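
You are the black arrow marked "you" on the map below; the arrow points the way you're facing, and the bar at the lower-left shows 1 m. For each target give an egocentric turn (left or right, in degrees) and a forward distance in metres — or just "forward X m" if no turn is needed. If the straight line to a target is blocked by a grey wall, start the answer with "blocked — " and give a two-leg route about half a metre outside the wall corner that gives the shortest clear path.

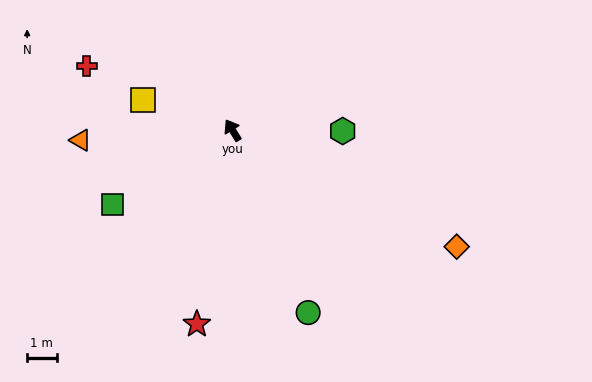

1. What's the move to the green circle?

turn left 171°, forward 6.7 m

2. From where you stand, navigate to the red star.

turn left 138°, forward 6.7 m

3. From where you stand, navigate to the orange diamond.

turn right 149°, forward 8.6 m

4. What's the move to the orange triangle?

turn left 62°, forward 5.2 m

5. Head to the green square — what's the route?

turn left 90°, forward 4.8 m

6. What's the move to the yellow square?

turn left 40°, forward 3.2 m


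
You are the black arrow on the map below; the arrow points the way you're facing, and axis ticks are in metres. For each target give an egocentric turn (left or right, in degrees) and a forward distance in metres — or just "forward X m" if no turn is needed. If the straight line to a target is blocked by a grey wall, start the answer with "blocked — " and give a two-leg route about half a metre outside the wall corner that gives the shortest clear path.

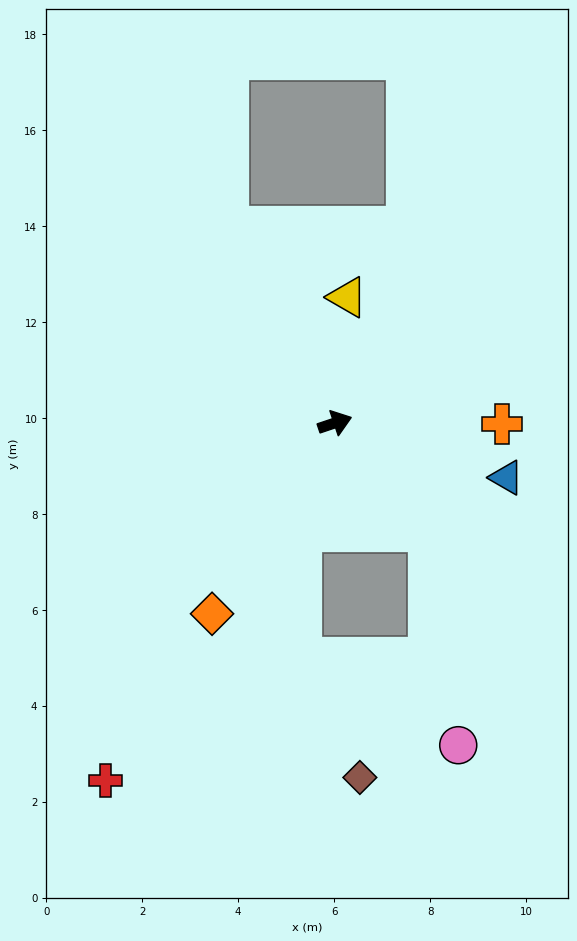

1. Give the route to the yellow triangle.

turn left 66°, forward 2.6 m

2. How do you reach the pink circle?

blocked — turn right 68°, forward 3.0 m, then turn right 33°, forward 4.5 m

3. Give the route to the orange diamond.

turn right 141°, forward 4.7 m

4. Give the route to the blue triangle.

turn right 36°, forward 3.8 m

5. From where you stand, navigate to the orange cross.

turn right 19°, forward 3.5 m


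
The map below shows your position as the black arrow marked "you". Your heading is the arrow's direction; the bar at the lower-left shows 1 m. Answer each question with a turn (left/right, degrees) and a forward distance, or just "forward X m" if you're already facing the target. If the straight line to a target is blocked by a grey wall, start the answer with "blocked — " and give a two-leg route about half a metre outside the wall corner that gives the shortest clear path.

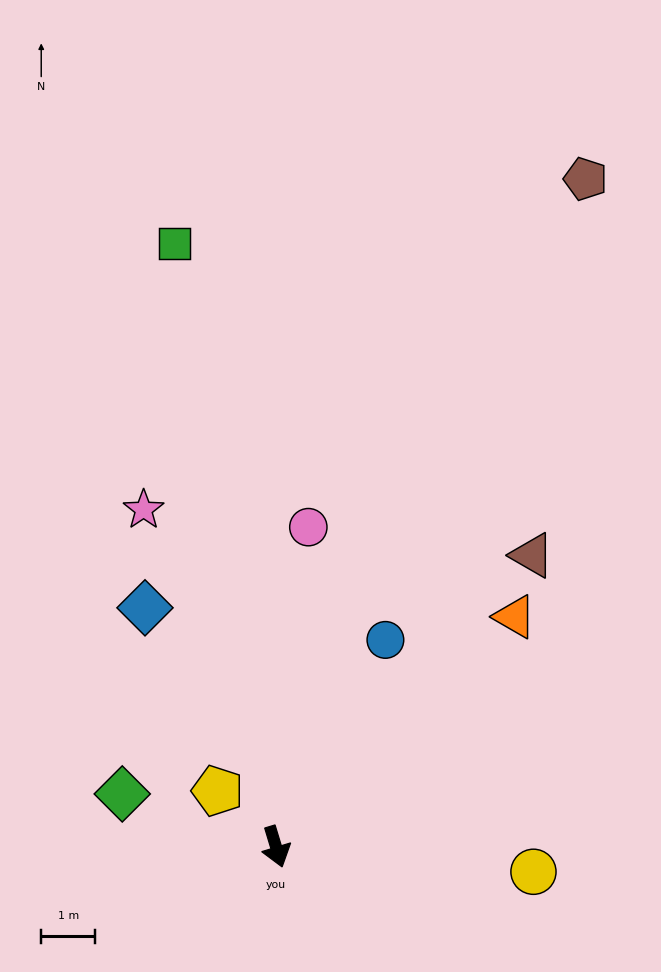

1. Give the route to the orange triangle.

turn left 117°, forward 6.1 m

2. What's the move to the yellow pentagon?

turn right 151°, forward 1.5 m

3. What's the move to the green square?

turn left 173°, forward 11.3 m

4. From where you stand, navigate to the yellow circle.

turn left 68°, forward 4.8 m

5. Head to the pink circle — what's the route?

turn left 157°, forward 5.9 m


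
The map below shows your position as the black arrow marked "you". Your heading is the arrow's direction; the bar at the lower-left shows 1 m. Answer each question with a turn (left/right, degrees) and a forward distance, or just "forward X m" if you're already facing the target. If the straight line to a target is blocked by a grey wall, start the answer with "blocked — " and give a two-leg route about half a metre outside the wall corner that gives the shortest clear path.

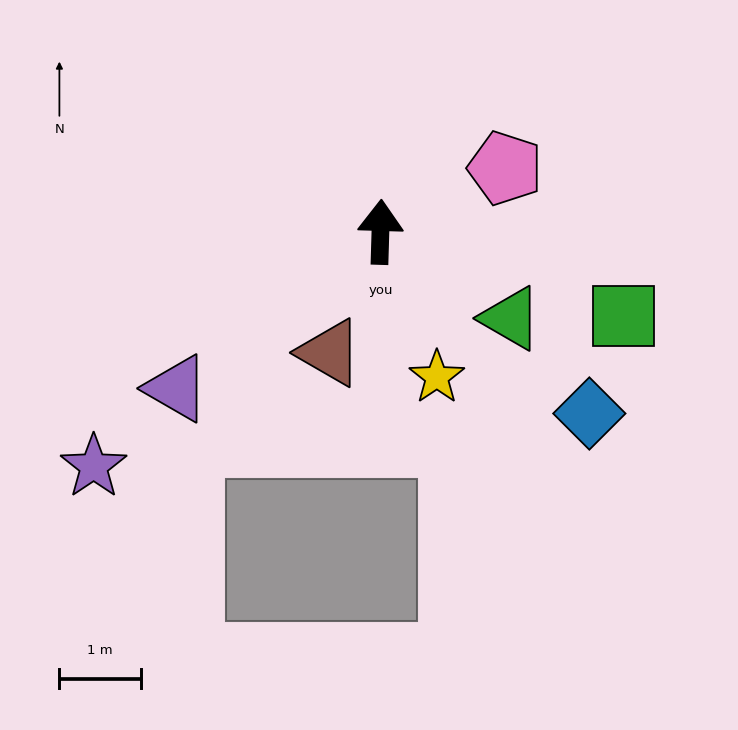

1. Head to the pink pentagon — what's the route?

turn right 61°, forward 1.7 m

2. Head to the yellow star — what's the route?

turn right 157°, forward 1.9 m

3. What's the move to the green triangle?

turn right 122°, forward 1.9 m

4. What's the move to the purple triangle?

turn left 129°, forward 3.2 m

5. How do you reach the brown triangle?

turn left 159°, forward 1.6 m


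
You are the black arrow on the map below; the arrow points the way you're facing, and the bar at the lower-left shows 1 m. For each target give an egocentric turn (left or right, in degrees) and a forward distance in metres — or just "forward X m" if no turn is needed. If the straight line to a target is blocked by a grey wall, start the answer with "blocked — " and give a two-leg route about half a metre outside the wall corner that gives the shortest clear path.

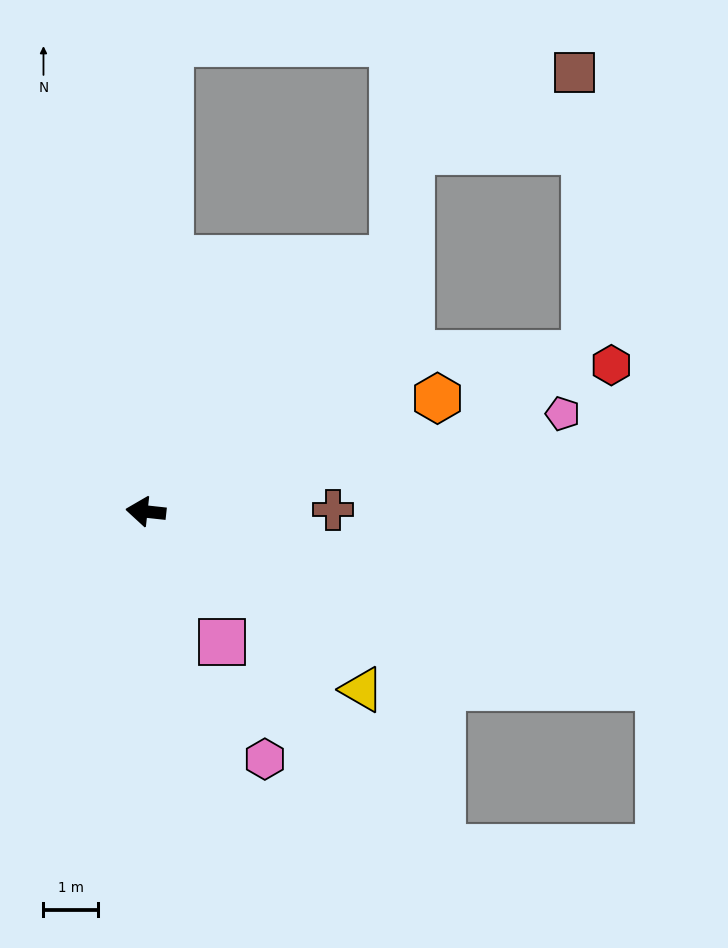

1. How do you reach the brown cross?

turn right 173°, forward 3.4 m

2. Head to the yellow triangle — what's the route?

turn left 147°, forward 5.1 m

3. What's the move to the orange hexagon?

turn right 153°, forward 5.8 m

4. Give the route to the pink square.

turn left 126°, forward 2.8 m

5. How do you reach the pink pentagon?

turn right 161°, forward 7.9 m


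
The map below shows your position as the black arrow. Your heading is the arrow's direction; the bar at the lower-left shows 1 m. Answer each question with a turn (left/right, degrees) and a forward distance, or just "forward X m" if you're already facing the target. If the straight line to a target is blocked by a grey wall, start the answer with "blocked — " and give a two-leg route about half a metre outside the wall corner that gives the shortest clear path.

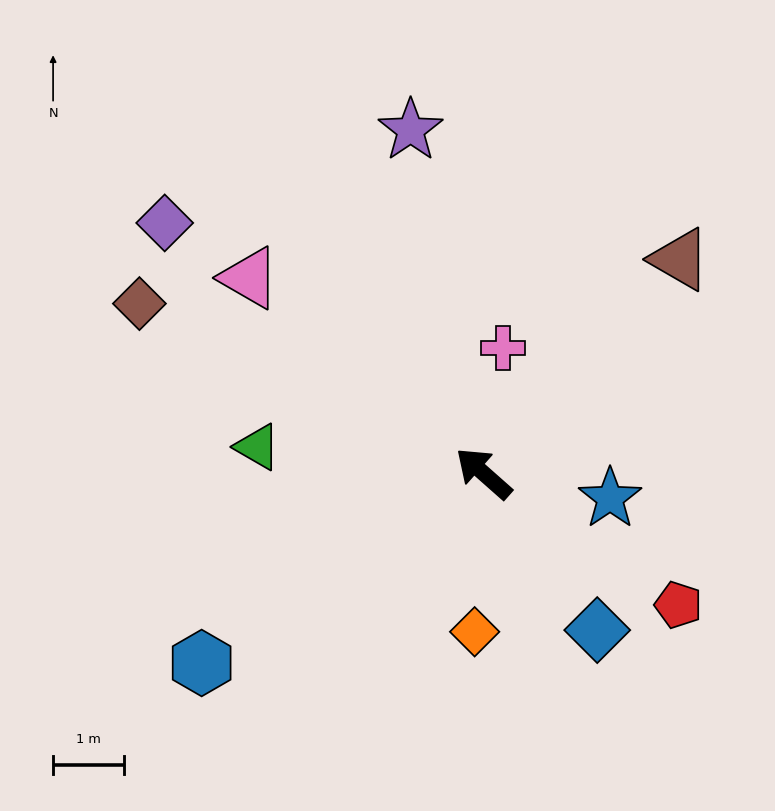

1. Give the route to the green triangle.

turn left 35°, forward 3.2 m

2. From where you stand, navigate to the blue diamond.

turn left 167°, forward 2.7 m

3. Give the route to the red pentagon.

turn right 173°, forward 3.3 m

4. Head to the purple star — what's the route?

turn right 37°, forward 4.9 m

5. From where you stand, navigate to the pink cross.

turn right 57°, forward 1.8 m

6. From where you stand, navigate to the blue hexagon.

turn left 75°, forward 4.8 m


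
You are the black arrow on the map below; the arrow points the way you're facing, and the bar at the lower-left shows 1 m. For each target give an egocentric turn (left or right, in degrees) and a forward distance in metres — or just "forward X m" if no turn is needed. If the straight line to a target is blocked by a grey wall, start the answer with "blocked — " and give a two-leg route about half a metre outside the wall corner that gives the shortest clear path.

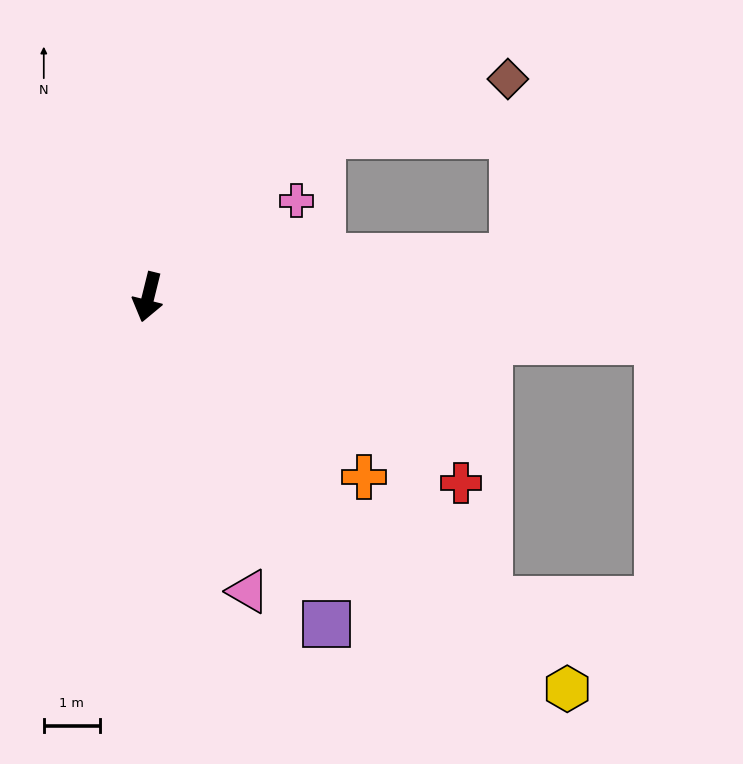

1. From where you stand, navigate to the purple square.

turn left 43°, forward 6.7 m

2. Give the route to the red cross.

turn left 73°, forward 6.5 m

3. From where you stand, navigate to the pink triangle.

turn left 33°, forward 5.6 m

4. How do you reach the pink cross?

turn left 137°, forward 3.2 m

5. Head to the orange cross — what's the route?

turn left 64°, forward 5.0 m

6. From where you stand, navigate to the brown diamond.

blocked — turn left 147°, forward 4.3 m, then turn right 27°, forward 3.5 m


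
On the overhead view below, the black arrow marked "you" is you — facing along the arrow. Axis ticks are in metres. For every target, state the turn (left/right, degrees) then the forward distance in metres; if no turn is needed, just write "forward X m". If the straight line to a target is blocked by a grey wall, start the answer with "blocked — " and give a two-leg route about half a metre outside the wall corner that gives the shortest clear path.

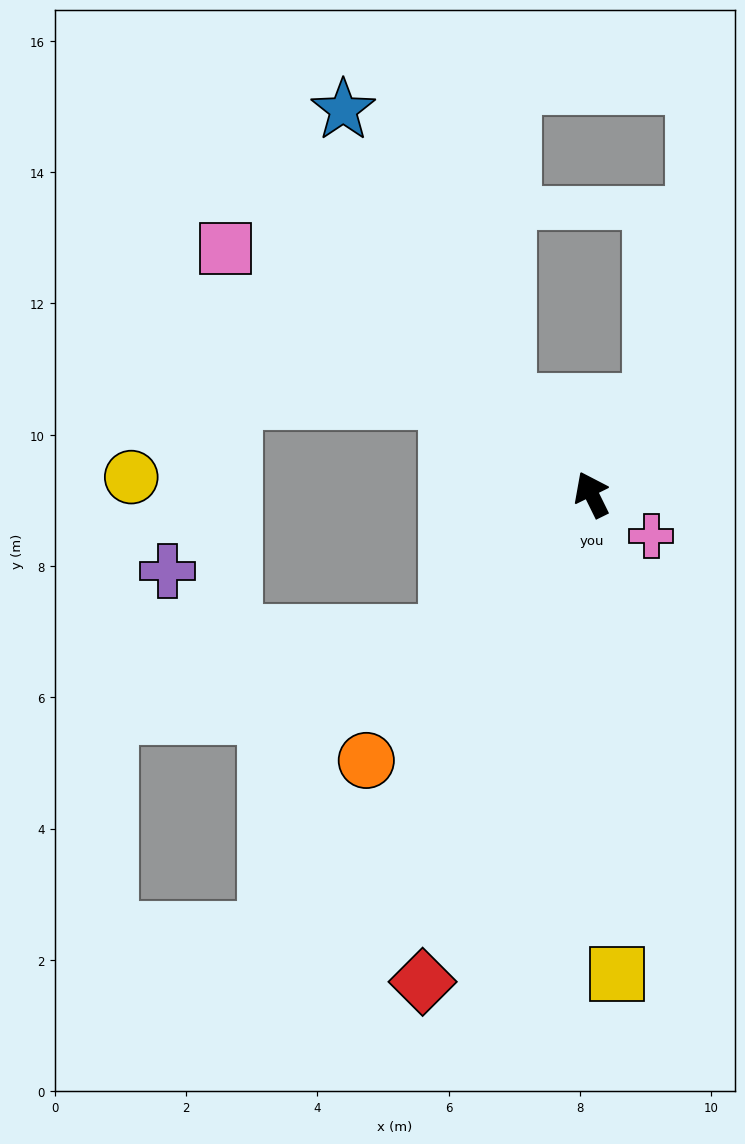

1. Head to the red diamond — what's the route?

turn left 135°, forward 7.9 m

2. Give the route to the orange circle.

turn left 114°, forward 5.3 m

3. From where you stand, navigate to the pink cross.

turn right 151°, forward 1.1 m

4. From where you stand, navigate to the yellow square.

turn left 157°, forward 7.3 m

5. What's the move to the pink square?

turn left 30°, forward 6.7 m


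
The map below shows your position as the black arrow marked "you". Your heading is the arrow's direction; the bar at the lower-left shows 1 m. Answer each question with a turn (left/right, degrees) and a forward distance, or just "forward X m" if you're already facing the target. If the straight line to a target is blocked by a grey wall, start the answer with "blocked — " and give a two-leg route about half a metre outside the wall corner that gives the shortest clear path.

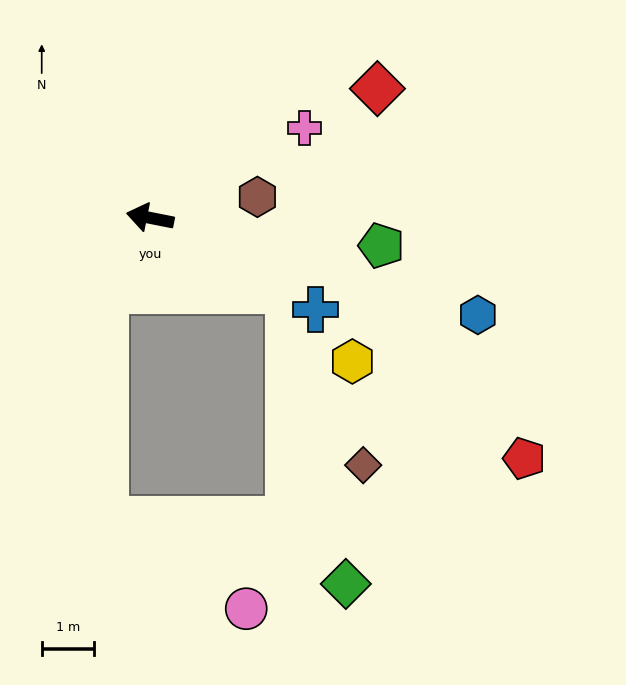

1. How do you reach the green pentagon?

turn right 176°, forward 4.4 m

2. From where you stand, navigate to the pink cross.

turn right 139°, forward 3.4 m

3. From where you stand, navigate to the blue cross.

turn left 162°, forward 3.6 m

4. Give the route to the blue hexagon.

turn left 175°, forward 6.5 m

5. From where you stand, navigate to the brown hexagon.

turn right 158°, forward 2.1 m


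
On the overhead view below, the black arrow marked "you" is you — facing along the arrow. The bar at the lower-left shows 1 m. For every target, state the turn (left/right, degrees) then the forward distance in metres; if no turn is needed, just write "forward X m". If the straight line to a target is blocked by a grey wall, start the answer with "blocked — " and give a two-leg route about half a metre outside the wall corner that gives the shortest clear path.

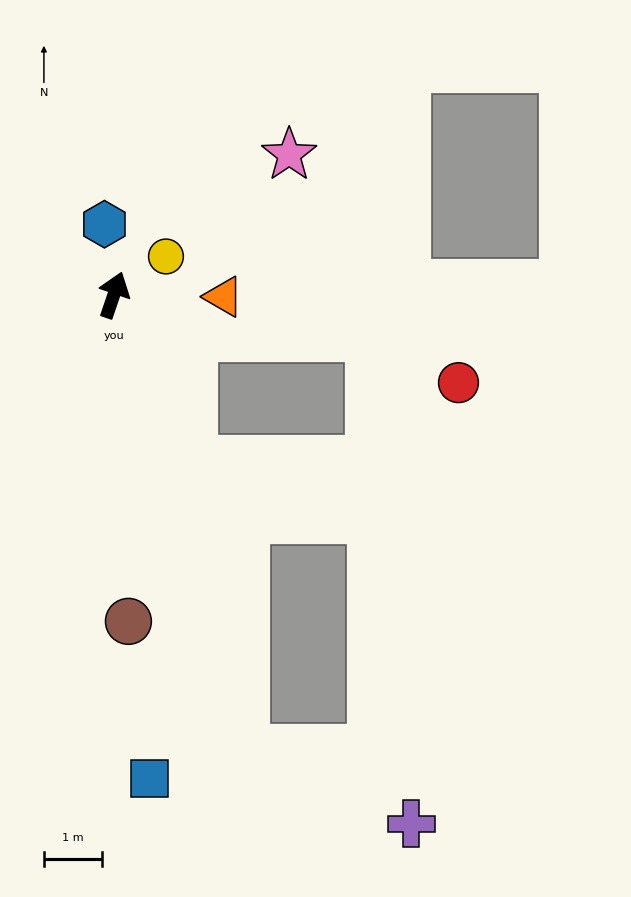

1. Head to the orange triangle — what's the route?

turn right 72°, forward 1.9 m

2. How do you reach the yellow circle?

turn right 35°, forward 1.1 m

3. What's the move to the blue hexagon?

turn left 26°, forward 1.2 m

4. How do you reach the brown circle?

turn right 159°, forward 5.6 m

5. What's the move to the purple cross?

blocked — turn right 145°, forward 8.1 m, then turn left 50°, forward 3.1 m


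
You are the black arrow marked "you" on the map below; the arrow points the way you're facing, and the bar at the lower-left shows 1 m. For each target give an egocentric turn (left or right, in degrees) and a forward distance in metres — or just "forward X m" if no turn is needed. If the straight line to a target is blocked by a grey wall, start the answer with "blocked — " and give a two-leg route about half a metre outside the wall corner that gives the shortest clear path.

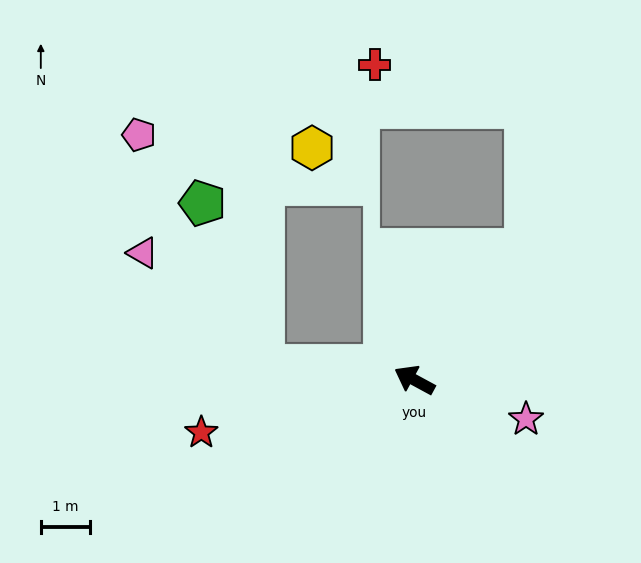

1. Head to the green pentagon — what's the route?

blocked — turn left 23°, forward 3.1 m, then turn right 64°, forward 3.5 m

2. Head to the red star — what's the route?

turn left 42°, forward 4.4 m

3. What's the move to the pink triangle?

blocked — turn left 23°, forward 3.1 m, then turn right 38°, forward 3.3 m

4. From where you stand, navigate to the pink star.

turn right 171°, forward 2.4 m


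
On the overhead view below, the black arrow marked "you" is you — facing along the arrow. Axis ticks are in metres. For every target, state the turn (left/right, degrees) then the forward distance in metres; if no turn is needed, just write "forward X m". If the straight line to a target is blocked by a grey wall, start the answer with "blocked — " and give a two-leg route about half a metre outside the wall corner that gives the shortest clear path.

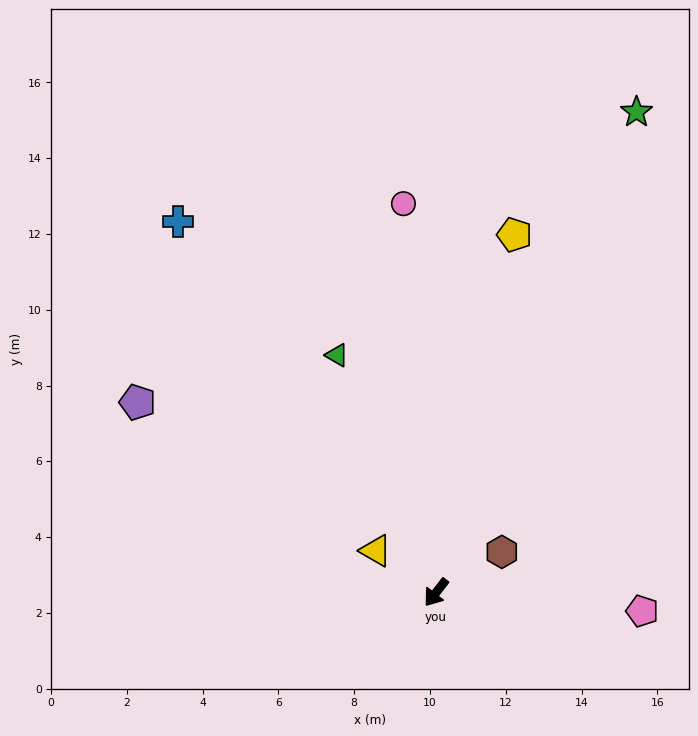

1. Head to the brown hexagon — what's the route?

turn left 159°, forward 2.0 m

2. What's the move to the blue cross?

turn right 107°, forward 11.9 m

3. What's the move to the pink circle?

turn right 138°, forward 10.3 m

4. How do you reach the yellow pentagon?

turn right 155°, forward 9.7 m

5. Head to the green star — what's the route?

turn right 165°, forward 13.7 m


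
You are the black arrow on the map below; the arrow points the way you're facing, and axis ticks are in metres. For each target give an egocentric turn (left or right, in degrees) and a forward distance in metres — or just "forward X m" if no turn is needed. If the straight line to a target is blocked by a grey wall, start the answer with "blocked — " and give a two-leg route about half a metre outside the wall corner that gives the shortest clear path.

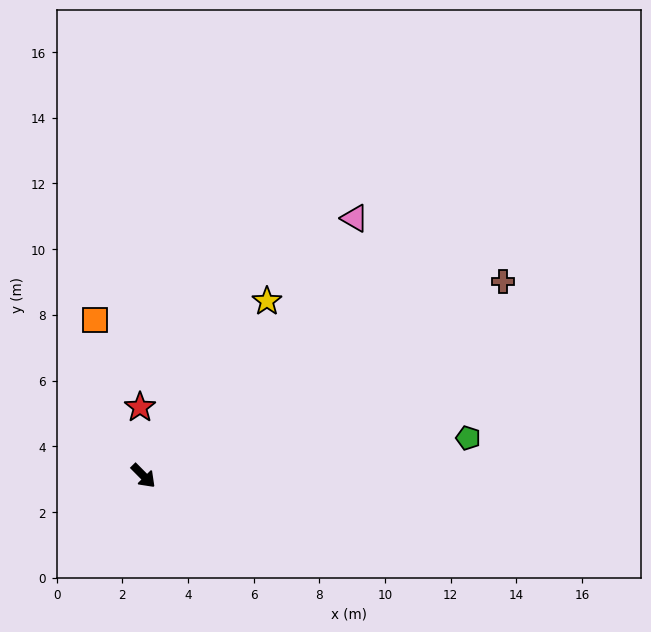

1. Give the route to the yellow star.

turn left 100°, forward 6.5 m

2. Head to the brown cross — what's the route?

turn left 74°, forward 12.4 m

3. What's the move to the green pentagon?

turn left 52°, forward 10.0 m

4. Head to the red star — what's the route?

turn left 138°, forward 2.1 m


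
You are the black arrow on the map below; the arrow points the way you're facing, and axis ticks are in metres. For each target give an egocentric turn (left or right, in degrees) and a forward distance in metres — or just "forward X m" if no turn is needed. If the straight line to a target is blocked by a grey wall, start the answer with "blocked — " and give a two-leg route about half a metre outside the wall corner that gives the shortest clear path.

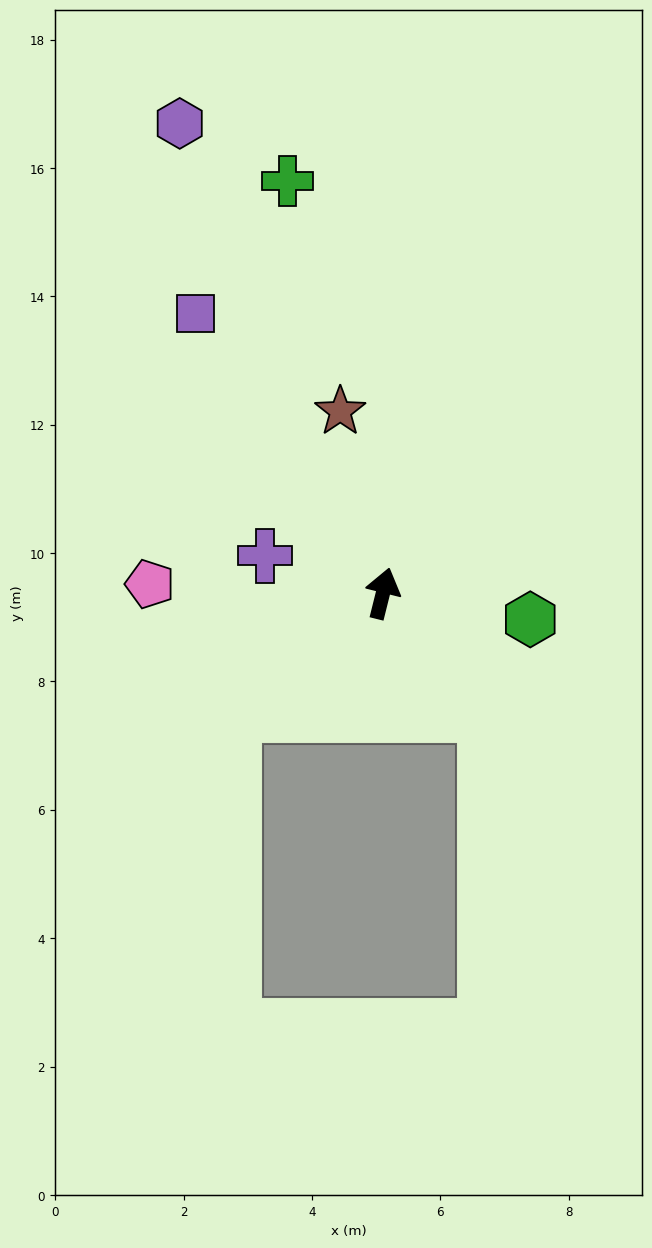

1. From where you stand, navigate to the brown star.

turn left 27°, forward 2.9 m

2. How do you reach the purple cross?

turn left 86°, forward 1.9 m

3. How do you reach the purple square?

turn left 48°, forward 5.2 m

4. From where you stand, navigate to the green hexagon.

turn right 86°, forward 2.3 m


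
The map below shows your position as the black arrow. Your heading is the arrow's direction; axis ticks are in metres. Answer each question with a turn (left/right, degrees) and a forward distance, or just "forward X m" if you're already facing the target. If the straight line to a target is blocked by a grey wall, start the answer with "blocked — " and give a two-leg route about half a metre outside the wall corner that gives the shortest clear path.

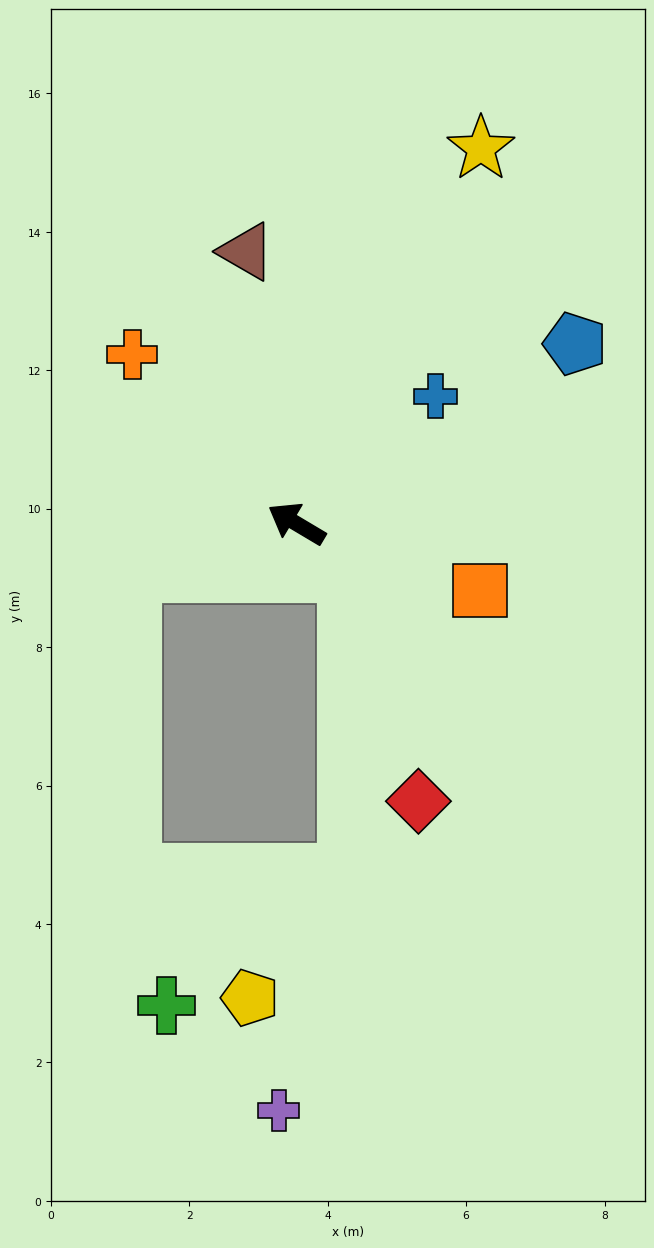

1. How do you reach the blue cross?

turn right 107°, forward 2.7 m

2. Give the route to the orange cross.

turn right 15°, forward 3.4 m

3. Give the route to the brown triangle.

turn right 49°, forward 4.0 m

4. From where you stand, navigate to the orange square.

turn right 169°, forward 2.8 m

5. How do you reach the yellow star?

turn right 85°, forward 6.0 m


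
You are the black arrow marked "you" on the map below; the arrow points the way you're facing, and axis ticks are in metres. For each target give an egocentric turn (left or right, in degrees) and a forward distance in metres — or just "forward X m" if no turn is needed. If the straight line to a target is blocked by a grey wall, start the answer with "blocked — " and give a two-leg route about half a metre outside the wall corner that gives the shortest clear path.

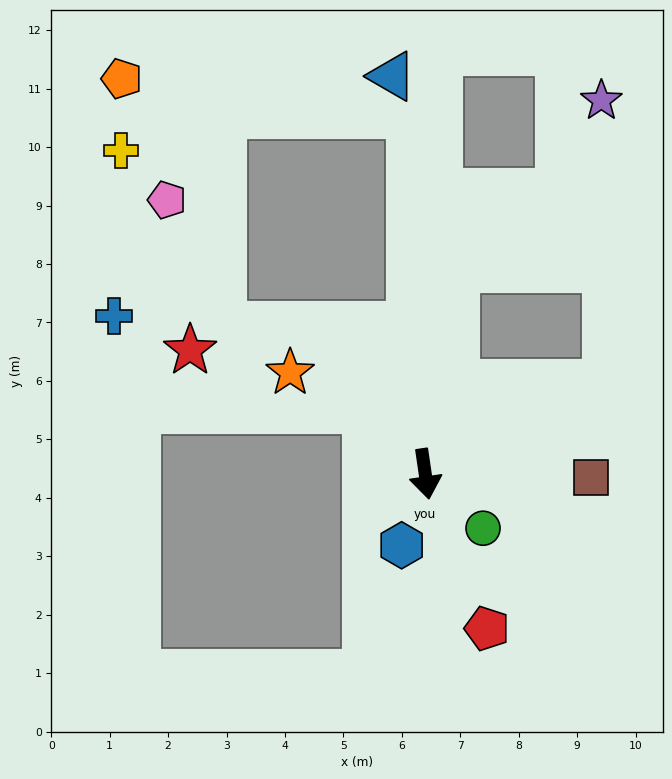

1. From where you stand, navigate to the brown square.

turn left 80°, forward 2.8 m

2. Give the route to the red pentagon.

turn left 13°, forward 2.8 m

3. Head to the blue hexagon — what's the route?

turn right 27°, forward 1.3 m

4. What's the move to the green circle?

turn left 38°, forward 1.4 m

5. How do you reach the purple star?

blocked — turn left 108°, forward 3.5 m, then turn left 65°, forward 4.9 m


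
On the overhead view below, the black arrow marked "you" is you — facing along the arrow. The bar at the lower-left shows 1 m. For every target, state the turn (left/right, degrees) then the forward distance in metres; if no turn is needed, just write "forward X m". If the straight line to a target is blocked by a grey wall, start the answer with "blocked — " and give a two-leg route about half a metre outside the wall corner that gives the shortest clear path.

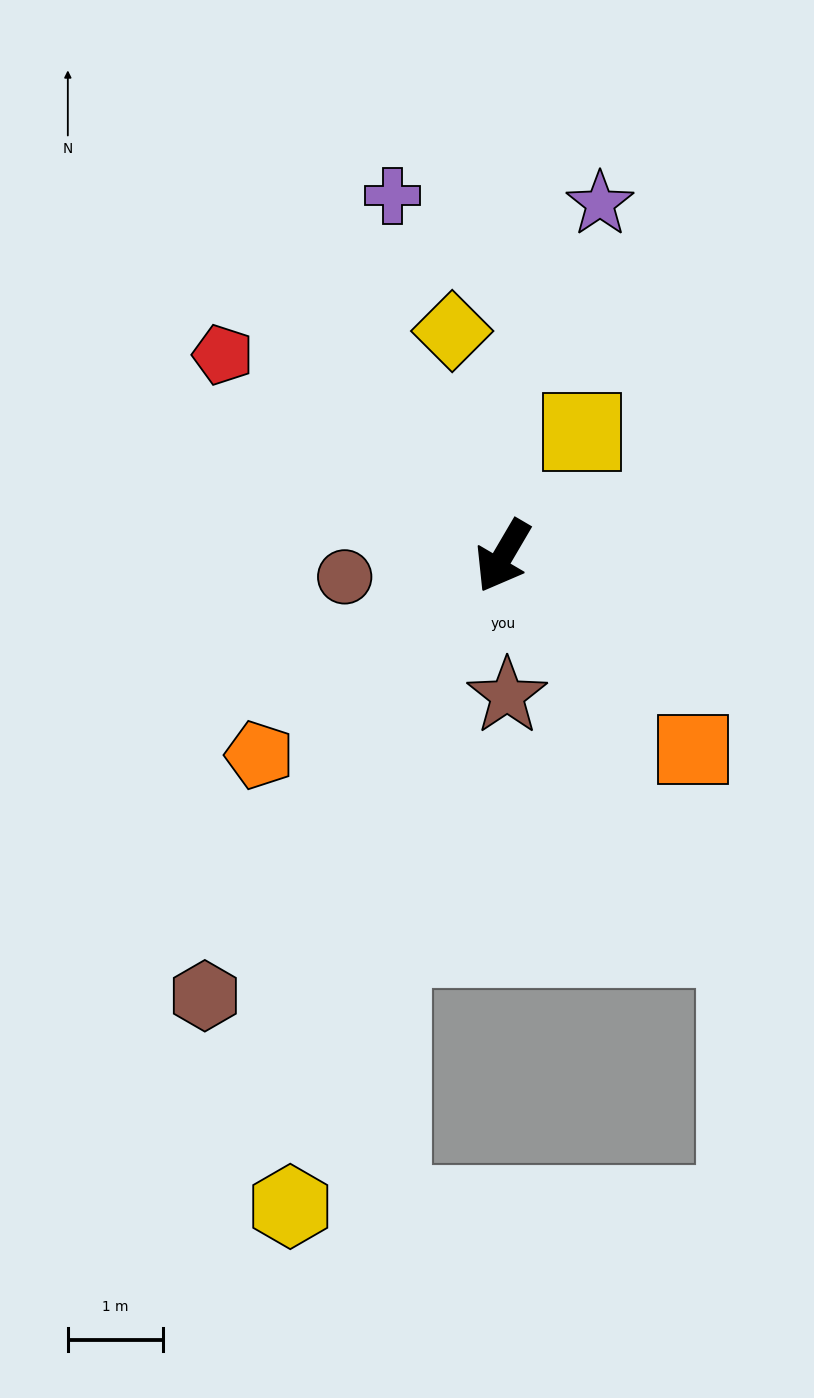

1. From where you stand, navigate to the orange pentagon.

turn right 20°, forward 3.3 m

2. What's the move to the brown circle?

turn right 52°, forward 1.7 m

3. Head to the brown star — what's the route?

turn left 32°, forward 1.5 m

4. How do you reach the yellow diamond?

turn right 137°, forward 2.4 m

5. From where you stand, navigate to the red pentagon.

turn right 95°, forward 3.6 m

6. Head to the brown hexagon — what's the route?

turn right 4°, forward 5.6 m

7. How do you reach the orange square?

turn left 75°, forward 2.9 m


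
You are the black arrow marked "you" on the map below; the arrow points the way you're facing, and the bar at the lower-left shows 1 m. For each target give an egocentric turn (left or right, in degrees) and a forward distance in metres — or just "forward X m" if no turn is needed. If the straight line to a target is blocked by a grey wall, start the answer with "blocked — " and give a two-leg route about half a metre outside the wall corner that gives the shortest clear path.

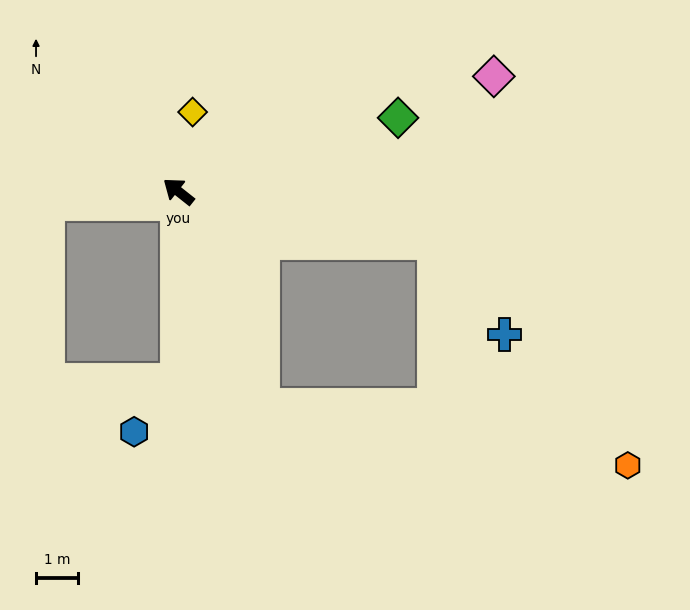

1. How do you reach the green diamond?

turn right 123°, forward 5.5 m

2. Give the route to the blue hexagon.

blocked — turn left 128°, forward 4.5 m, then turn right 40°, forward 1.6 m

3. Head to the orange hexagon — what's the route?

blocked — turn left 150°, forward 5.5 m, then turn left 59°, forward 8.8 m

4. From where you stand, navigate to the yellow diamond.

turn right 62°, forward 1.9 m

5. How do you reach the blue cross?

blocked — turn right 153°, forward 6.2 m, then turn right 42°, forward 2.7 m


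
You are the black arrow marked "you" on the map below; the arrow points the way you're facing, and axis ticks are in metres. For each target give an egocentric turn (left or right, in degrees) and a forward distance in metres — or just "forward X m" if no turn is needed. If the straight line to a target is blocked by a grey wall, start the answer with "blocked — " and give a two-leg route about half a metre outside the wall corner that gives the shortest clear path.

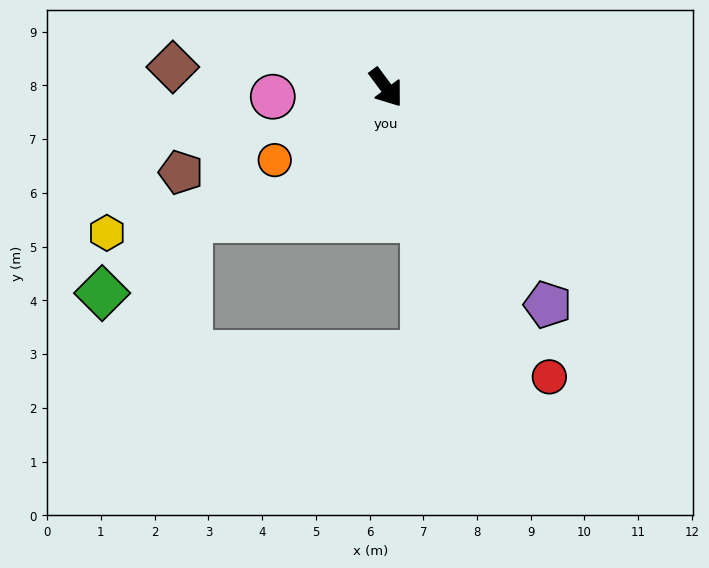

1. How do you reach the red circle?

turn right 7°, forward 6.2 m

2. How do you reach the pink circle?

turn right 122°, forward 2.1 m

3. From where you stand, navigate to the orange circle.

turn right 94°, forward 2.5 m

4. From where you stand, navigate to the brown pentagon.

turn right 104°, forward 4.1 m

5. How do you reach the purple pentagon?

forward 5.0 m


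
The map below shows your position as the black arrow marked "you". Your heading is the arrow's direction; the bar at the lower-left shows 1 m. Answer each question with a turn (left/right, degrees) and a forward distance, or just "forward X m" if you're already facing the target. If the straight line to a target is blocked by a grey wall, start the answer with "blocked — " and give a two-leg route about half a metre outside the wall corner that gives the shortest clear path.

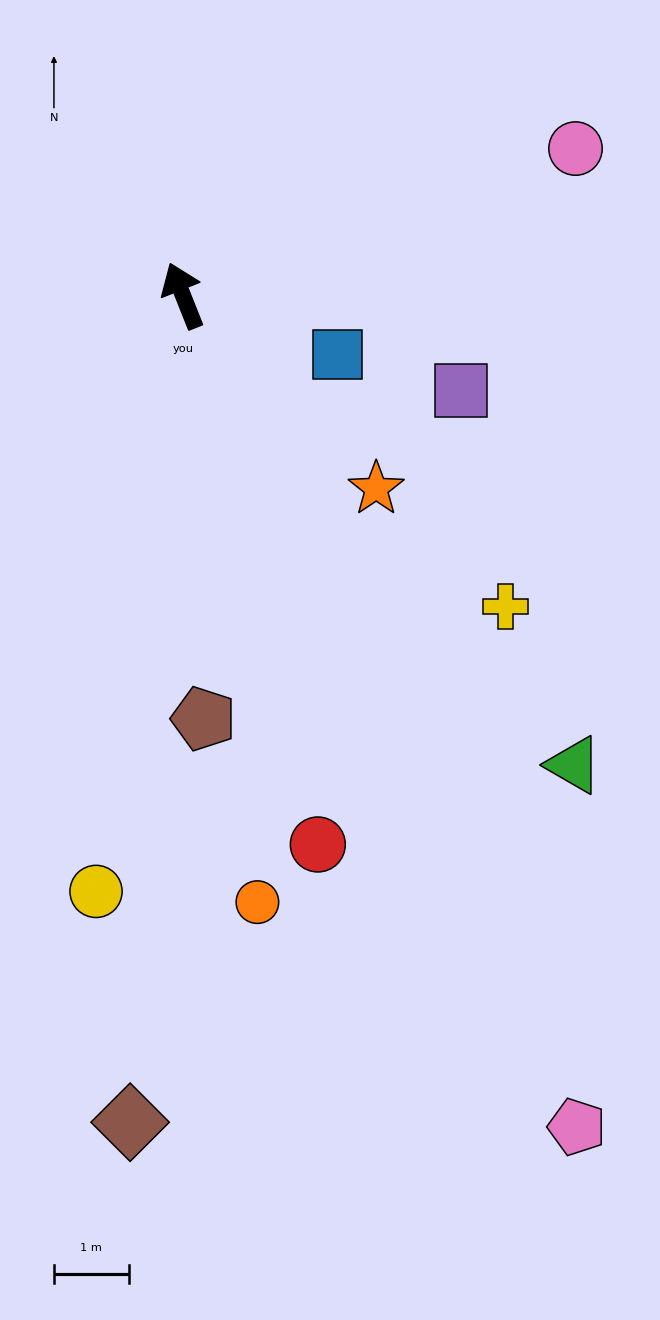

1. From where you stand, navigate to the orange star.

turn right 157°, forward 3.7 m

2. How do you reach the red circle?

turn left 172°, forward 7.6 m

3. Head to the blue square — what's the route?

turn right 132°, forward 2.2 m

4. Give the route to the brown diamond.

turn left 155°, forward 11.1 m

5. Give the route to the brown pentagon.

turn left 161°, forward 5.7 m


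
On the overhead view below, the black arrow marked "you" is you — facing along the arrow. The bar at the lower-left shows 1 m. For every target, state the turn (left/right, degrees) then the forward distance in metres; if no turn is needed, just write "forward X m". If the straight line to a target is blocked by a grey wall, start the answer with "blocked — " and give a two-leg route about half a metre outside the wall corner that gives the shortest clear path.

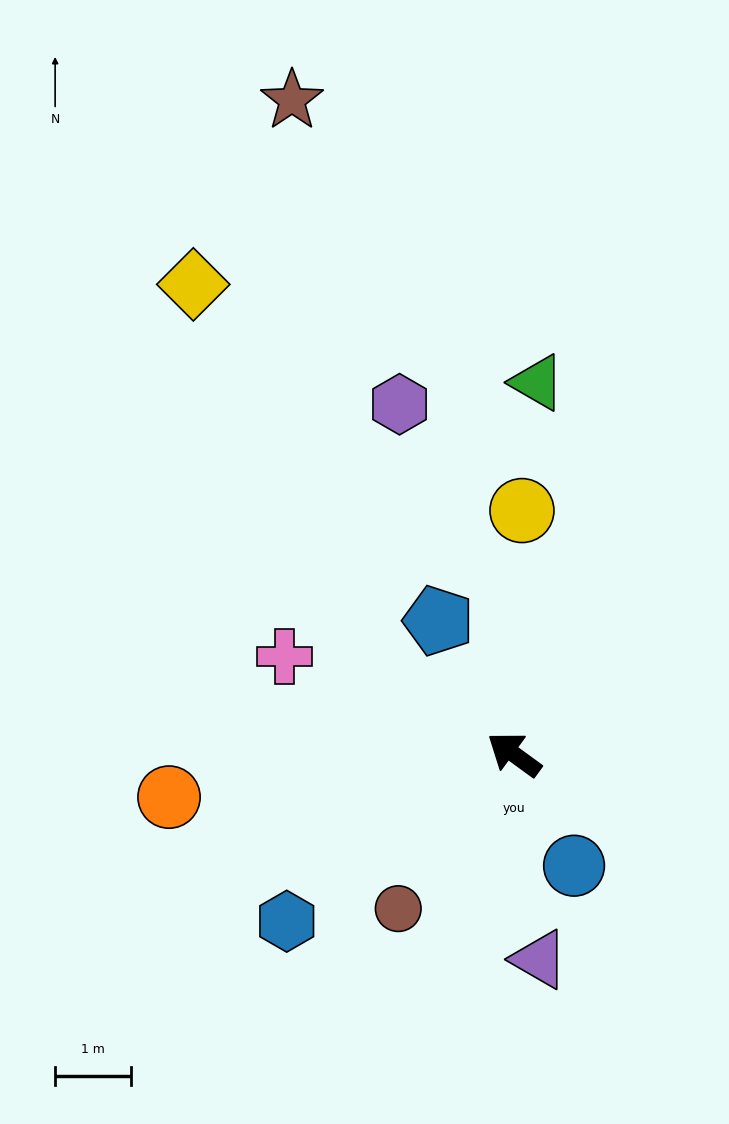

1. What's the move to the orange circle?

turn left 43°, forward 4.6 m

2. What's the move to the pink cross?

turn left 13°, forward 3.3 m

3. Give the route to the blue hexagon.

turn left 72°, forward 3.7 m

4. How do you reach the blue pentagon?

turn right 24°, forward 2.0 m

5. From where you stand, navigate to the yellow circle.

turn right 56°, forward 3.2 m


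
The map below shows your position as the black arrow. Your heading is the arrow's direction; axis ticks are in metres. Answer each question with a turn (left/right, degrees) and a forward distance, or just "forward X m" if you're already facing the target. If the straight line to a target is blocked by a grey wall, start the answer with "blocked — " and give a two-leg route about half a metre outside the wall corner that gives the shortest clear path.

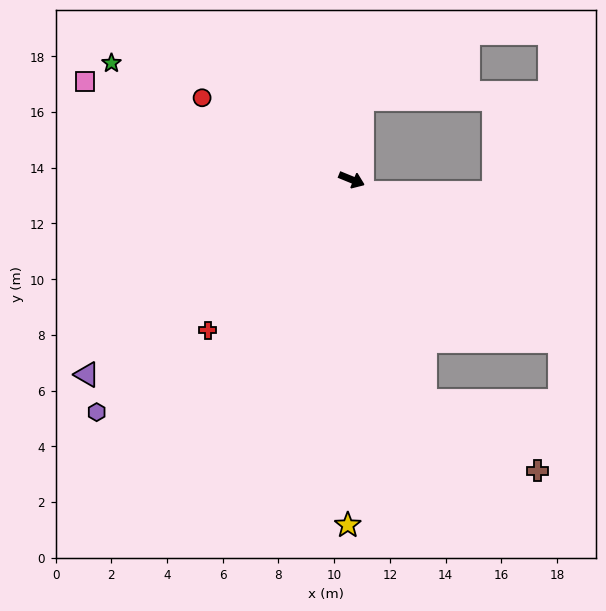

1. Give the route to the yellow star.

turn right 68°, forward 12.4 m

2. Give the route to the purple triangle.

turn right 121°, forward 11.8 m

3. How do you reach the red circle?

turn left 174°, forward 6.1 m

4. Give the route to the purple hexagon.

turn right 115°, forward 12.4 m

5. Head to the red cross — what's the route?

turn right 111°, forward 7.5 m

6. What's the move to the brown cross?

blocked — turn right 49°, forward 8.4 m, then turn left 39°, forward 4.7 m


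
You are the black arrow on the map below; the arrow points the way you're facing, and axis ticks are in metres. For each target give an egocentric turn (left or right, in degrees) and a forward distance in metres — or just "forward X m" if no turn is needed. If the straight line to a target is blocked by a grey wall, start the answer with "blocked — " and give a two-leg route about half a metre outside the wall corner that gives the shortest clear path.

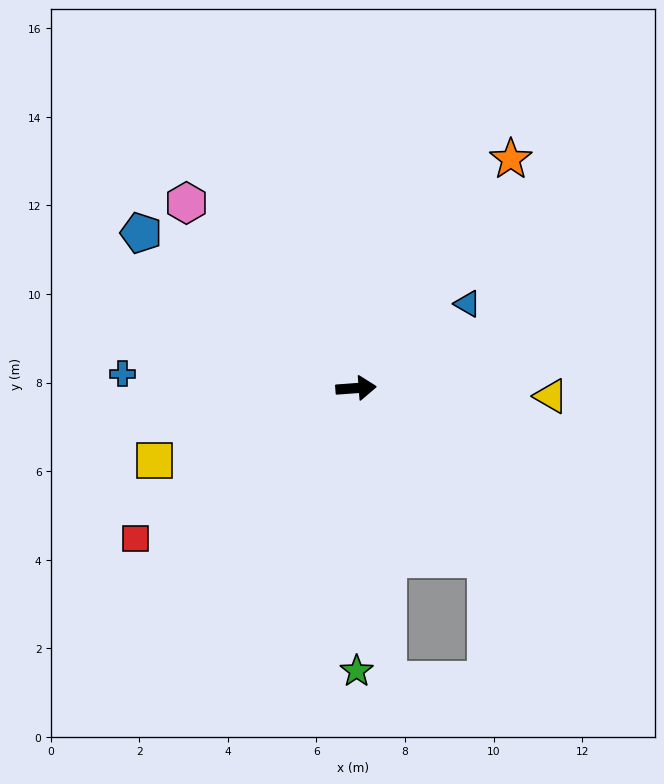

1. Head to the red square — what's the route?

turn right 150°, forward 6.0 m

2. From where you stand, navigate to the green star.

turn right 94°, forward 6.4 m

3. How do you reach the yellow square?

turn right 165°, forward 4.8 m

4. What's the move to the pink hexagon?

turn left 128°, forward 5.7 m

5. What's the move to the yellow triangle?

turn right 7°, forward 4.4 m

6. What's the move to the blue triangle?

turn left 33°, forward 3.2 m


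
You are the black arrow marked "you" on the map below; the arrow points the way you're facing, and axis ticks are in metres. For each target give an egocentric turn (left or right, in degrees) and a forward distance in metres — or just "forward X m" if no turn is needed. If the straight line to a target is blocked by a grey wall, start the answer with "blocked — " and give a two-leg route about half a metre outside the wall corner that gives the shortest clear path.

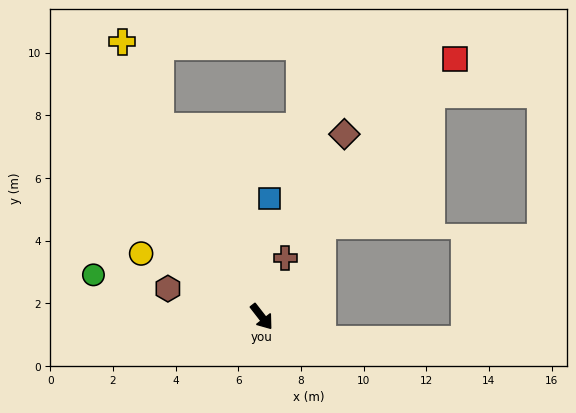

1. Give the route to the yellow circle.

turn right 156°, forward 4.3 m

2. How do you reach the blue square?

turn left 138°, forward 3.8 m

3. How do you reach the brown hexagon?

turn right 145°, forward 3.1 m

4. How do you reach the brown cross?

turn left 120°, forward 2.0 m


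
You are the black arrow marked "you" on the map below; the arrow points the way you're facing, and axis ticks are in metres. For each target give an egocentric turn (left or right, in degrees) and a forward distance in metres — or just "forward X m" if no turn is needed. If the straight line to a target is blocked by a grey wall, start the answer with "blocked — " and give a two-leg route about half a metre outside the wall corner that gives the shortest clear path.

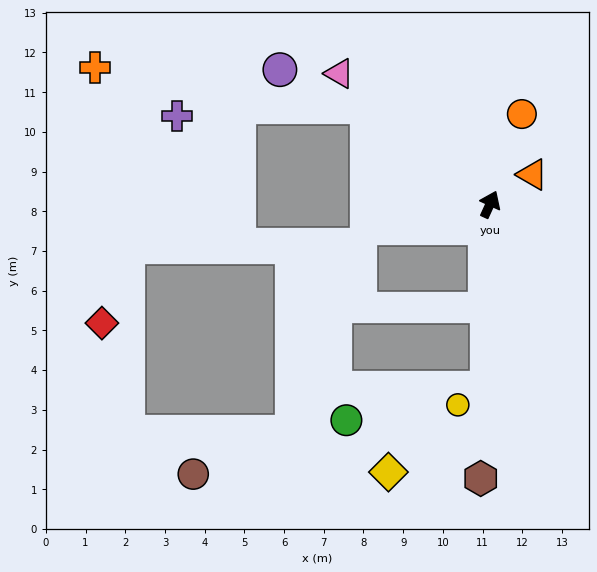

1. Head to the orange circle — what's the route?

turn left 5°, forward 2.4 m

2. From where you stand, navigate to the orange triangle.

turn right 30°, forward 1.3 m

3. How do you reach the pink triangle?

turn left 74°, forward 5.0 m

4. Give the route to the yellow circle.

blocked — turn right 156°, forward 4.6 m, then turn right 60°, forward 0.9 m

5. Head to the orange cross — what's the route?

blocked — turn left 76°, forward 4.0 m, then turn left 30°, forward 6.9 m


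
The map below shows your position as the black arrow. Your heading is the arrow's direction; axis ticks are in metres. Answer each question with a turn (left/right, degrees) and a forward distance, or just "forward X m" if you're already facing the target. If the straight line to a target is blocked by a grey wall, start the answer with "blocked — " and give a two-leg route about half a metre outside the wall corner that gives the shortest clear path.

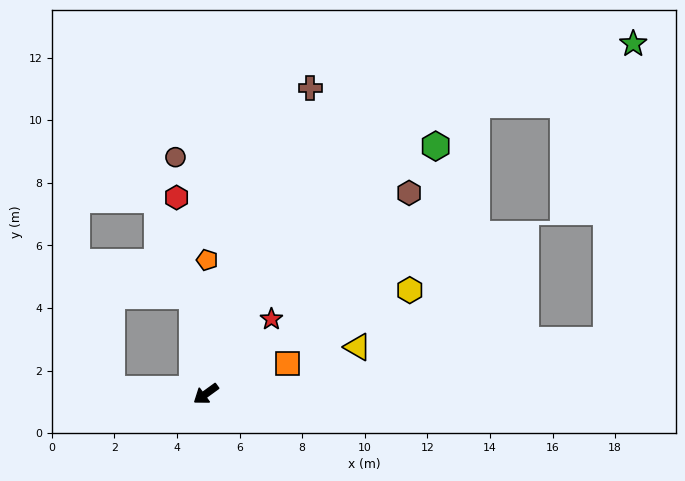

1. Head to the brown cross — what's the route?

turn right 145°, forward 10.3 m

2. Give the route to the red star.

turn right 167°, forward 3.2 m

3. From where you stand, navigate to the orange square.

turn left 164°, forward 2.8 m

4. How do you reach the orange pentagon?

turn right 126°, forward 4.3 m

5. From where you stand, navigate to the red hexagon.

turn right 117°, forward 6.3 m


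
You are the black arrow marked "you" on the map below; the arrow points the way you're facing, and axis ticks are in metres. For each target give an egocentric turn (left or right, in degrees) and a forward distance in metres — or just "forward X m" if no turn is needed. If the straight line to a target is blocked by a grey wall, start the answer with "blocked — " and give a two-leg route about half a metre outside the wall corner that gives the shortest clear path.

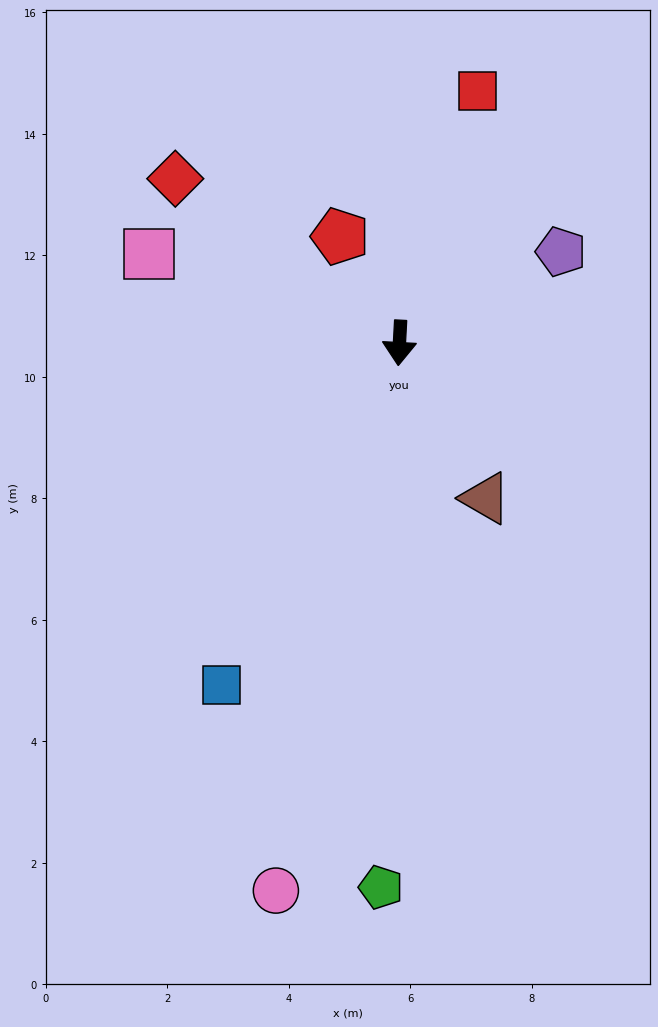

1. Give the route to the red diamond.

turn right 123°, forward 4.6 m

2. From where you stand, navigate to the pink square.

turn right 106°, forward 4.4 m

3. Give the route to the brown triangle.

turn left 32°, forward 2.9 m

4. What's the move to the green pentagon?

forward 9.0 m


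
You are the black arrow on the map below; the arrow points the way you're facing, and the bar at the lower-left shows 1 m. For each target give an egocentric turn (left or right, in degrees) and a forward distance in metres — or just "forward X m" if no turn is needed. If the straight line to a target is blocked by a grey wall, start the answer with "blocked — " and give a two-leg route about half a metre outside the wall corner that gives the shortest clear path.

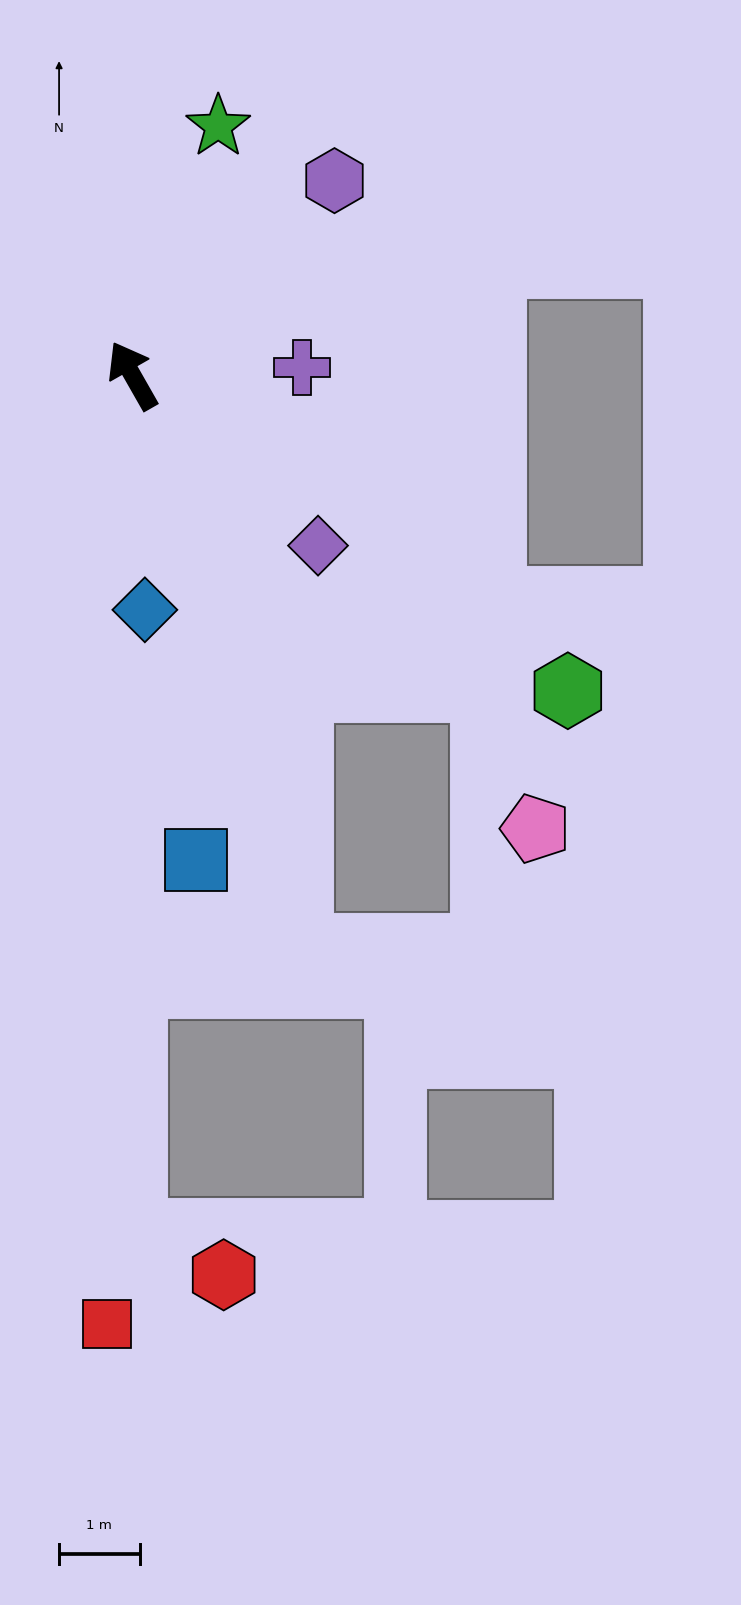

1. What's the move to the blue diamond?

turn left 153°, forward 2.9 m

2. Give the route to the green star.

turn right 49°, forward 3.3 m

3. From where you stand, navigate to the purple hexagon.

turn right 76°, forward 3.5 m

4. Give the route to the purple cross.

turn right 117°, forward 2.1 m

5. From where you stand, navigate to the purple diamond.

turn right 162°, forward 3.1 m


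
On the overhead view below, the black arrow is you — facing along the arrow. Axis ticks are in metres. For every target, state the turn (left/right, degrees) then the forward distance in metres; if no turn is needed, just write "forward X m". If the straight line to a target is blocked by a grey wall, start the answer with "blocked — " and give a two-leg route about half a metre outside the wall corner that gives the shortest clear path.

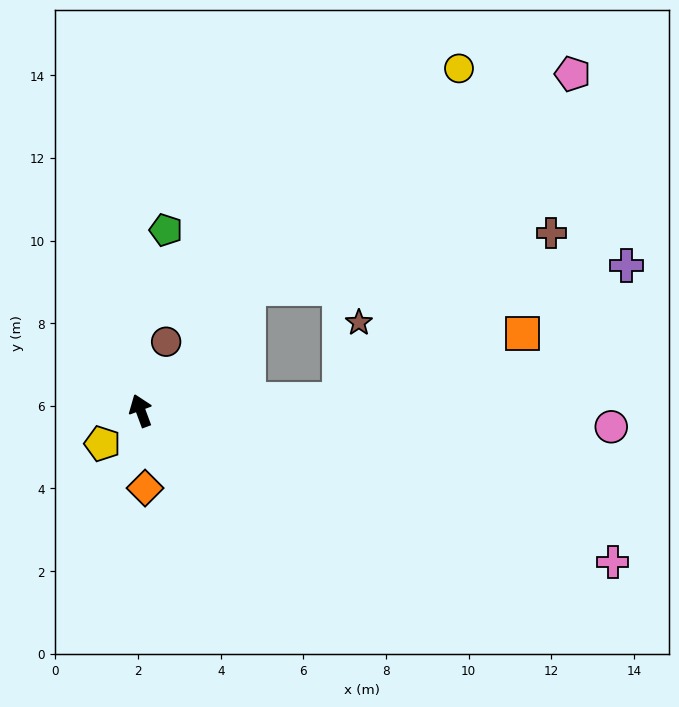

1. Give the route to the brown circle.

turn right 41°, forward 1.8 m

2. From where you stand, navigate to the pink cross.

turn right 128°, forward 12.0 m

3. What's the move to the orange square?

blocked — turn right 107°, forward 4.8 m, then turn left 17°, forward 4.7 m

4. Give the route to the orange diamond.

turn left 163°, forward 1.9 m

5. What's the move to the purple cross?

blocked — turn right 62°, forward 3.9 m, then turn right 45°, forward 9.2 m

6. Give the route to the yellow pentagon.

turn left 110°, forward 1.2 m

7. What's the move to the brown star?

blocked — turn right 107°, forward 4.8 m, then turn left 72°, forward 1.9 m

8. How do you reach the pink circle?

turn right 112°, forward 11.4 m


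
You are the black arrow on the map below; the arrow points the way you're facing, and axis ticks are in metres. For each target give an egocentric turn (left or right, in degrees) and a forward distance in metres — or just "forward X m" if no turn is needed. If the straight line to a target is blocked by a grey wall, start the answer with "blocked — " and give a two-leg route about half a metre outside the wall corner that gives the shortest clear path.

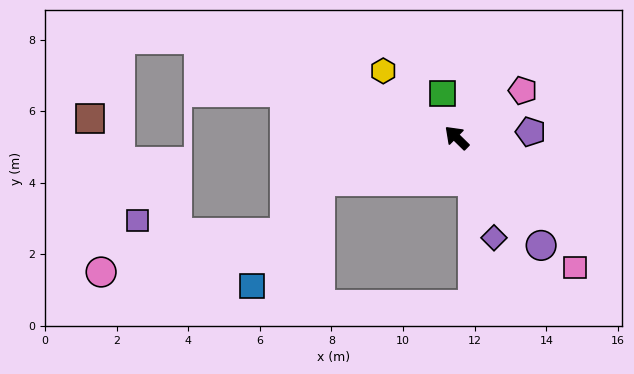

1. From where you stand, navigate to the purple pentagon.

turn right 131°, forward 2.1 m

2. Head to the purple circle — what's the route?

turn left 172°, forward 3.8 m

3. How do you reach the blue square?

blocked — turn left 62°, forward 4.0 m, then turn left 40°, forward 3.5 m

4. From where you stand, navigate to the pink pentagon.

turn right 100°, forward 2.3 m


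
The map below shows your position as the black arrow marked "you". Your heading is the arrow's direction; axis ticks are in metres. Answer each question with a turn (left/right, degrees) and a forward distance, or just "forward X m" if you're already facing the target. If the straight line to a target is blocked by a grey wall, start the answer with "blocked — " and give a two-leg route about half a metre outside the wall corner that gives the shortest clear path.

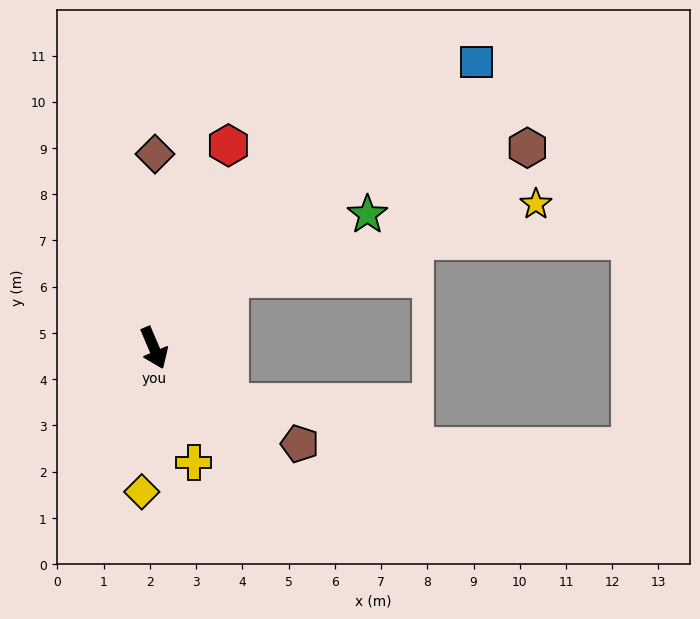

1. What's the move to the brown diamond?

turn left 157°, forward 4.2 m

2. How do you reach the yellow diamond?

turn right 28°, forward 3.1 m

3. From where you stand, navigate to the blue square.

turn left 108°, forward 9.3 m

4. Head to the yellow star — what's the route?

blocked — turn left 110°, forward 2.2 m, then turn right 30°, forward 6.8 m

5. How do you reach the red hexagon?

turn left 137°, forward 4.7 m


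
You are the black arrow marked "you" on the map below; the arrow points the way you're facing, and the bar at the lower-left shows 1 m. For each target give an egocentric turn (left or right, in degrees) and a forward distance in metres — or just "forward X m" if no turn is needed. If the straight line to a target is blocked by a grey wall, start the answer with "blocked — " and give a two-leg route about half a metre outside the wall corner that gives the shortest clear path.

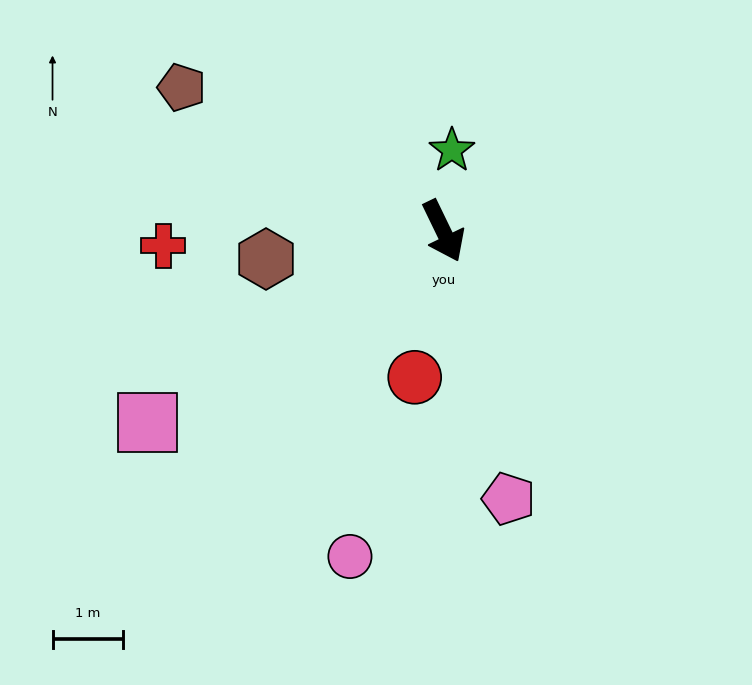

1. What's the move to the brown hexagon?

turn right 107°, forward 2.6 m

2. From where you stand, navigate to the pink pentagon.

turn right 12°, forward 3.9 m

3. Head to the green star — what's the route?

turn left 148°, forward 1.2 m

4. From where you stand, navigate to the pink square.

turn right 83°, forward 5.0 m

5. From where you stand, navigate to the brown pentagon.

turn right 145°, forward 4.3 m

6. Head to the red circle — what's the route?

turn right 37°, forward 2.1 m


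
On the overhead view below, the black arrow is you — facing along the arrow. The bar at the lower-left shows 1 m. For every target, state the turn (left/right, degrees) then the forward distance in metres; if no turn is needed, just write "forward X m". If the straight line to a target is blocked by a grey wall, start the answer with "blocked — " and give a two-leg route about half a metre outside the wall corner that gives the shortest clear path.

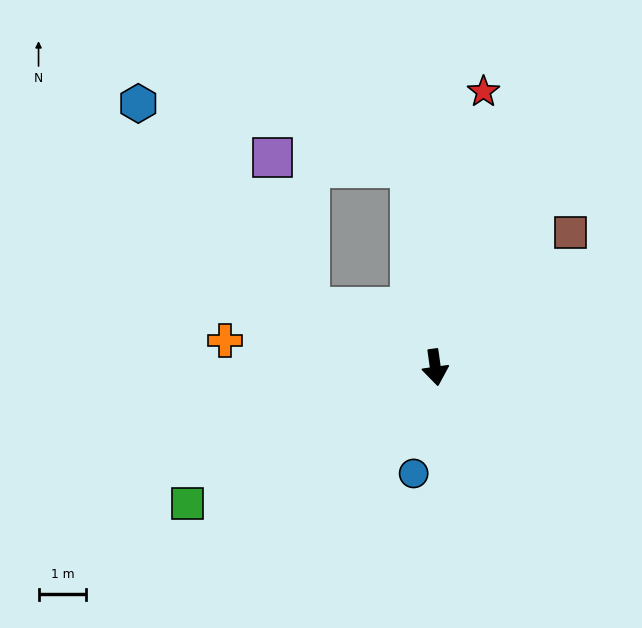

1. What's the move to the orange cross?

turn right 105°, forward 4.4 m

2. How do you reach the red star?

turn left 162°, forward 5.8 m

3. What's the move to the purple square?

blocked — turn right 123°, forward 2.9 m, then turn right 51°, forward 3.2 m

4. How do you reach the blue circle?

turn right 20°, forward 2.3 m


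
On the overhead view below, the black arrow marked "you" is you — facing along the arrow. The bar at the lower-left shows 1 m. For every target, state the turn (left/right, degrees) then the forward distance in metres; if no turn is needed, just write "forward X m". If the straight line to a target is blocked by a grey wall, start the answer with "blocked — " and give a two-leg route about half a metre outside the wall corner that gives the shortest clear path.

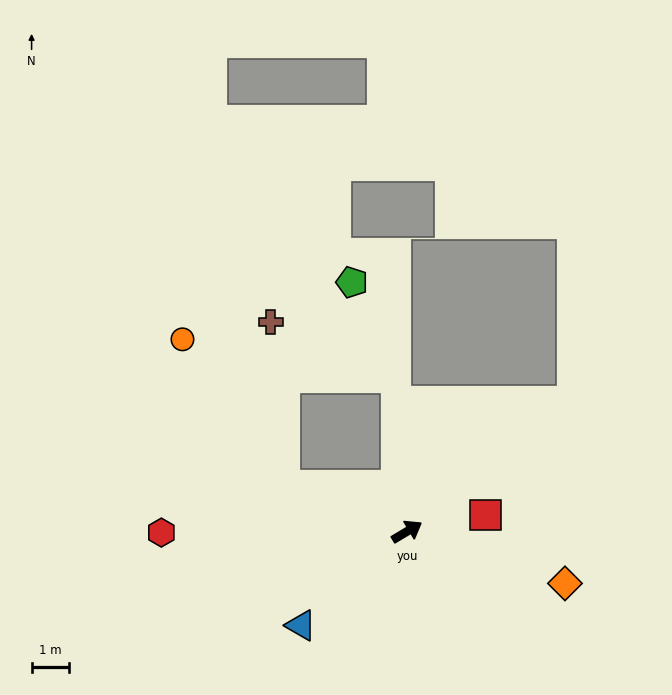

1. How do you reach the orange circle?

blocked — turn left 129°, forward 3.5 m, then turn right 35°, forward 4.8 m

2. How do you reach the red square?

turn right 19°, forward 2.2 m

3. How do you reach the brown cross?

blocked — turn left 129°, forward 3.5 m, then turn right 65°, forward 4.4 m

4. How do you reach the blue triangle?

turn right 169°, forward 3.8 m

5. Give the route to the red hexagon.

turn left 149°, forward 6.6 m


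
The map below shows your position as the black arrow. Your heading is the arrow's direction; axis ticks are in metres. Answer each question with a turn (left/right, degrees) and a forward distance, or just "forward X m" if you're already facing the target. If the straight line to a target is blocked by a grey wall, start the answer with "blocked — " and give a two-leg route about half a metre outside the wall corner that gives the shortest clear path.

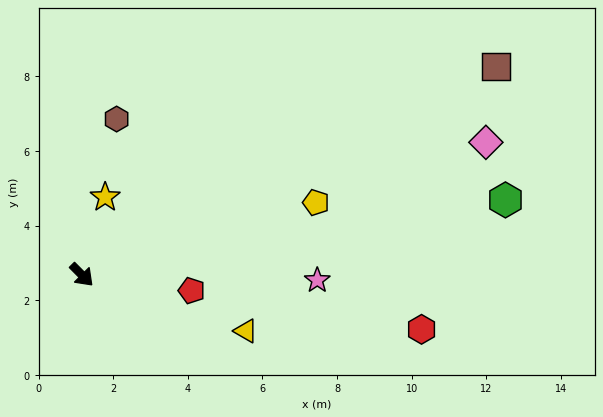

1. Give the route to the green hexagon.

turn left 55°, forward 11.5 m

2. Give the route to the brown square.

turn left 72°, forward 12.4 m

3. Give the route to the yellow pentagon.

turn left 62°, forward 6.6 m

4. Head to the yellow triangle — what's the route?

turn left 26°, forward 4.6 m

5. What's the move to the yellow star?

turn left 118°, forward 2.2 m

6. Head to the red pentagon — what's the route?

turn left 37°, forward 3.0 m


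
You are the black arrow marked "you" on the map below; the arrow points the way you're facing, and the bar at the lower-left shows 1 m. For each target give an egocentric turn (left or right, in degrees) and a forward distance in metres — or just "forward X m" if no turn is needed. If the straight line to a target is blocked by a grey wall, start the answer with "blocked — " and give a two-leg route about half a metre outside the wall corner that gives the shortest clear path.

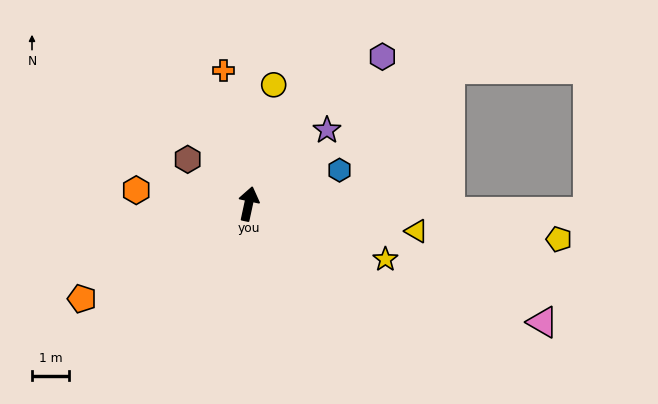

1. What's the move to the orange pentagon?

turn left 132°, forward 5.2 m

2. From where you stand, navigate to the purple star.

turn right 35°, forward 2.9 m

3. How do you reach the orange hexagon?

turn left 95°, forward 3.1 m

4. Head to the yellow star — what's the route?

turn right 100°, forward 4.0 m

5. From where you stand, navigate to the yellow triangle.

turn right 87°, forward 4.6 m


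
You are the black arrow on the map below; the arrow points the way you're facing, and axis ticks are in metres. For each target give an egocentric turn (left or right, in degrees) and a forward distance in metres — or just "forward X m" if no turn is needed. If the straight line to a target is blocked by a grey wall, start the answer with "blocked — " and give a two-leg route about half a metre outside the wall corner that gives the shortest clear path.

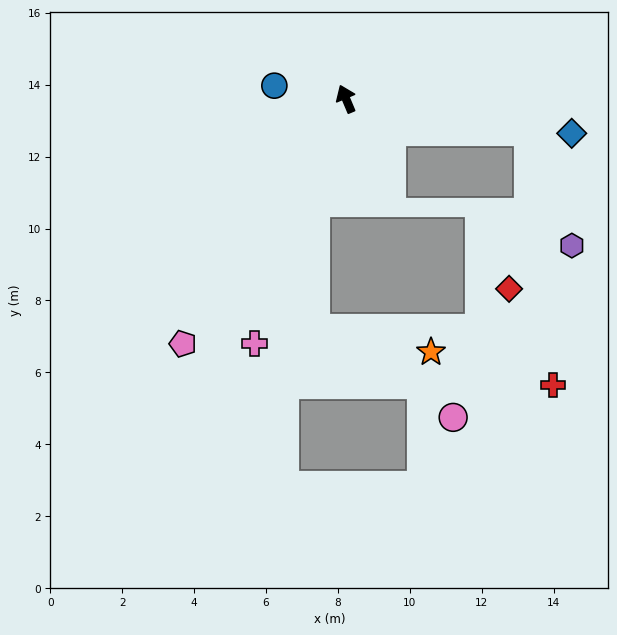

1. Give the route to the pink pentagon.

turn left 123°, forward 8.2 m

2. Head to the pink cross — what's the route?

turn left 137°, forward 7.3 m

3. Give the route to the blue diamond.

turn right 122°, forward 6.4 m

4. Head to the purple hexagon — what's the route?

blocked — turn right 123°, forward 5.2 m, then turn right 60°, forward 3.4 m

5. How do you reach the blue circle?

turn left 57°, forward 2.0 m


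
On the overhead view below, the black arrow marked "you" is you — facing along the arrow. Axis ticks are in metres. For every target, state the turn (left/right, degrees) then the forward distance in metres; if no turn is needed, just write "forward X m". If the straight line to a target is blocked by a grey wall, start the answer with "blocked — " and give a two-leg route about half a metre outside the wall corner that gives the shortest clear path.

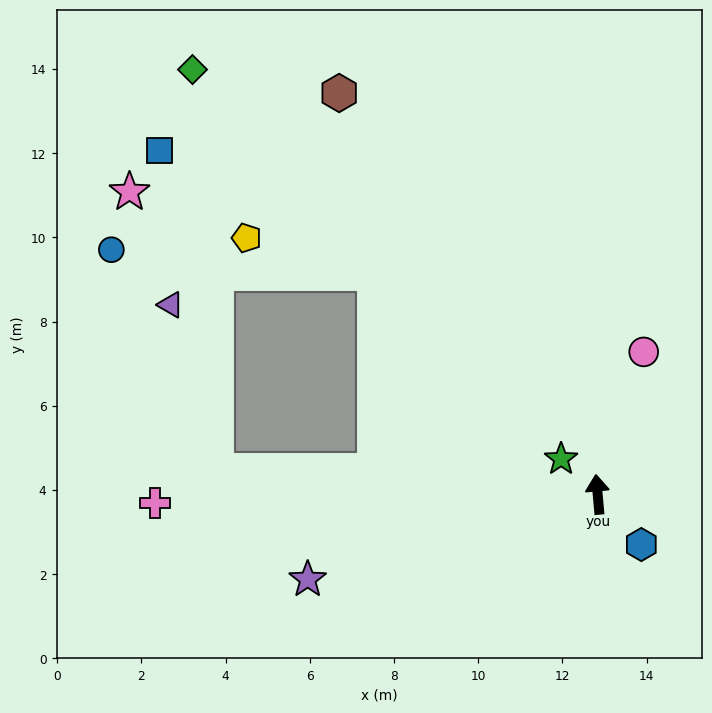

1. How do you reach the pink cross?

turn left 86°, forward 10.5 m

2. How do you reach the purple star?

turn left 101°, forward 7.2 m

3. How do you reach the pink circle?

turn right 23°, forward 3.6 m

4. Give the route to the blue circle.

blocked — turn left 81°, forward 9.1 m, then turn right 61°, forward 5.8 m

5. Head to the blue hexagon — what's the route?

turn right 144°, forward 1.6 m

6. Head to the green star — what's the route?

turn left 41°, forward 1.2 m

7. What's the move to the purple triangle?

blocked — turn left 81°, forward 9.1 m, then turn right 71°, forward 4.1 m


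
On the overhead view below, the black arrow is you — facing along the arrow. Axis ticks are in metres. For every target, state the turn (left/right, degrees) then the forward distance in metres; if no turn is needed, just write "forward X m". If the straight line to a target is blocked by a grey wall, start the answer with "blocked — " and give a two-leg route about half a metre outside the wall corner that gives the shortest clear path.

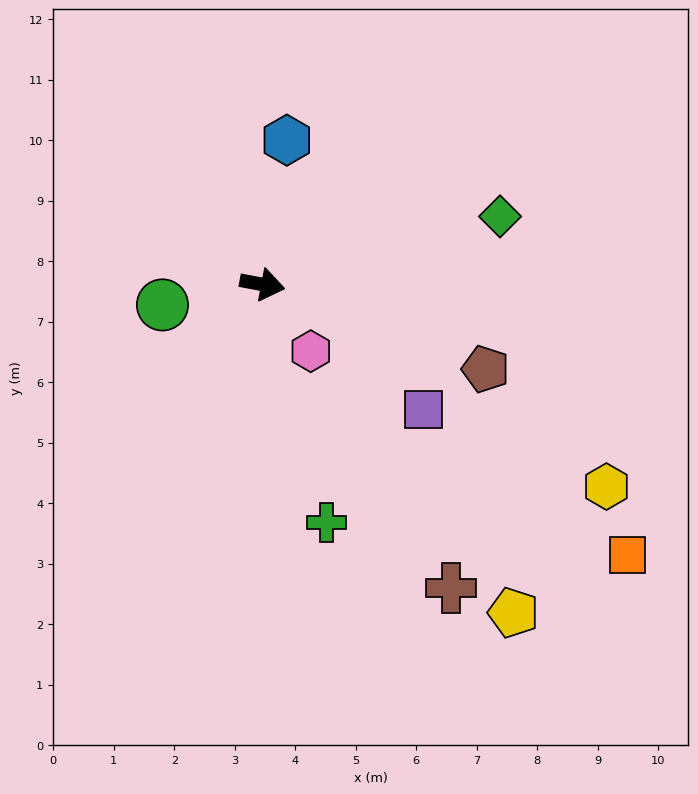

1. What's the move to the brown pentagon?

turn right 10°, forward 3.9 m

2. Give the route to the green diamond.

turn left 27°, forward 4.1 m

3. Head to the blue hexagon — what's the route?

turn left 91°, forward 2.4 m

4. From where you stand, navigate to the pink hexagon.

turn right 43°, forward 1.4 m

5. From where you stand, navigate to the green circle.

turn right 158°, forward 1.7 m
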